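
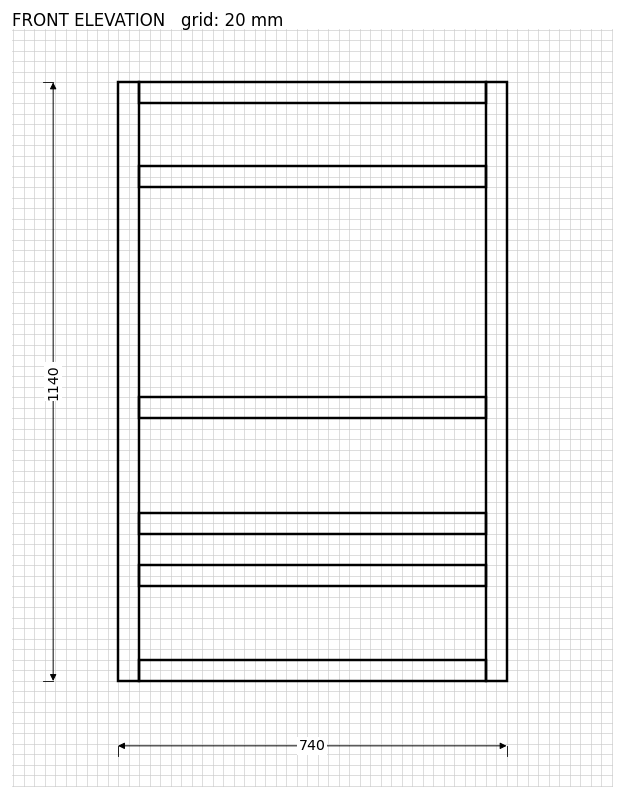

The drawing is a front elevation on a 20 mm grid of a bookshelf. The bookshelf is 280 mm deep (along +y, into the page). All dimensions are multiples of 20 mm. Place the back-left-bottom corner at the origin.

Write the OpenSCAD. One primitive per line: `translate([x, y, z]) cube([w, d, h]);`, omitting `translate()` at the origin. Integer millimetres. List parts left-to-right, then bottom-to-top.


cube([40, 280, 1140]);
translate([40, 0, 0]) cube([660, 280, 40]);
translate([40, 0, 180]) cube([660, 280, 40]);
translate([40, 0, 280]) cube([660, 280, 40]);
translate([40, 0, 500]) cube([660, 280, 40]);
translate([40, 0, 940]) cube([660, 280, 40]);
translate([40, 0, 1100]) cube([660, 280, 40]);
translate([700, 0, 0]) cube([40, 280, 1140]);


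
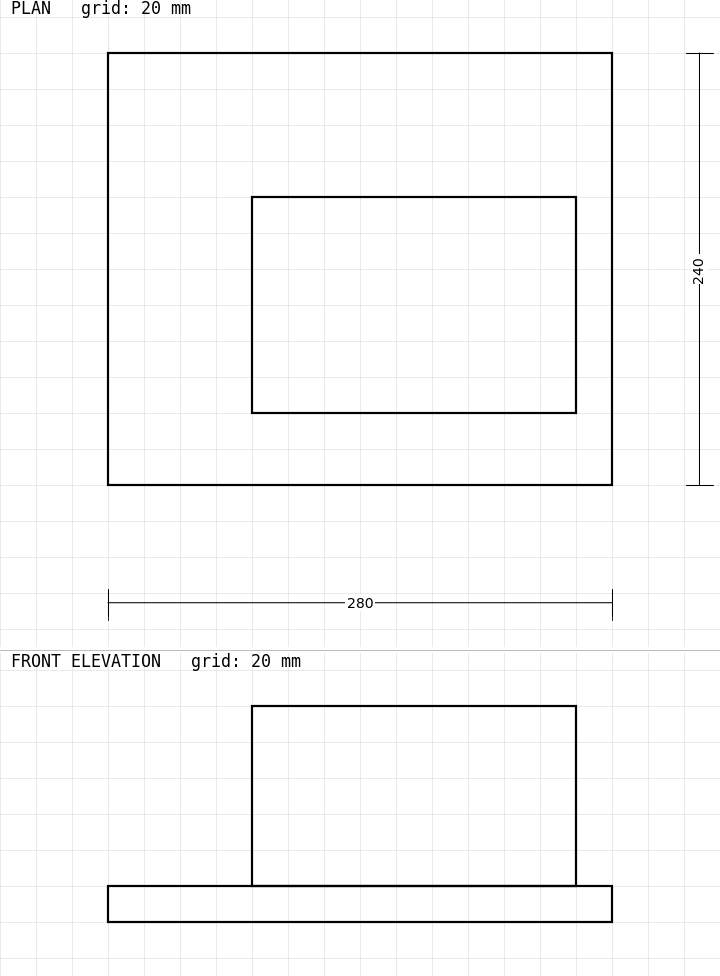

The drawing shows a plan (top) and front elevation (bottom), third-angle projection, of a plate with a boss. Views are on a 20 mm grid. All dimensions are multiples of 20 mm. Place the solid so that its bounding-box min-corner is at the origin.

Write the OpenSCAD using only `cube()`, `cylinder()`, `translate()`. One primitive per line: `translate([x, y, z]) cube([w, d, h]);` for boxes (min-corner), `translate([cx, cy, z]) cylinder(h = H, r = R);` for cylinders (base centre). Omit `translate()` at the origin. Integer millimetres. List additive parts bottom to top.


cube([280, 240, 20]);
translate([80, 40, 20]) cube([180, 120, 100]);


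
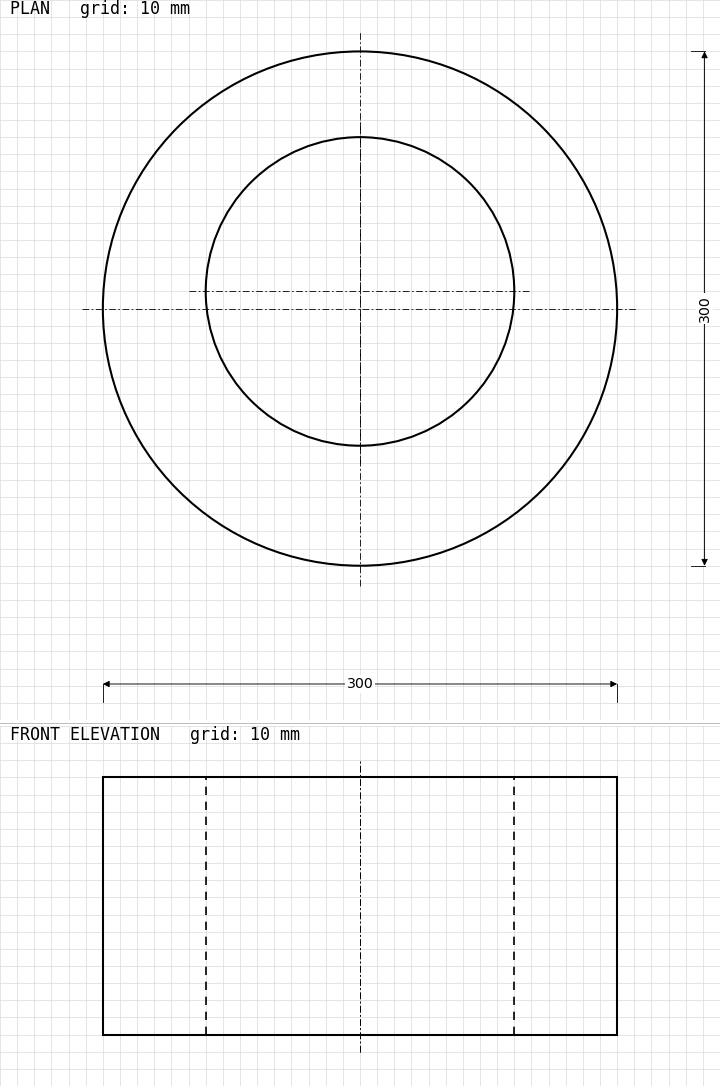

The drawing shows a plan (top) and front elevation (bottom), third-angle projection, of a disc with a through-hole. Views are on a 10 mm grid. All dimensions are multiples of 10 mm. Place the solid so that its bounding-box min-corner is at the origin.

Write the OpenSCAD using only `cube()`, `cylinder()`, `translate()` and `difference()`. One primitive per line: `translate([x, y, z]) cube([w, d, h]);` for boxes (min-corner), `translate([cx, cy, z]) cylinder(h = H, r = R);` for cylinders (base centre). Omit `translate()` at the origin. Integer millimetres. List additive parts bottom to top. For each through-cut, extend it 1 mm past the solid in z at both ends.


difference() {
  translate([150, 150, 0]) cylinder(h = 150, r = 150);
  translate([150, 160, -1]) cylinder(h = 152, r = 90);
}


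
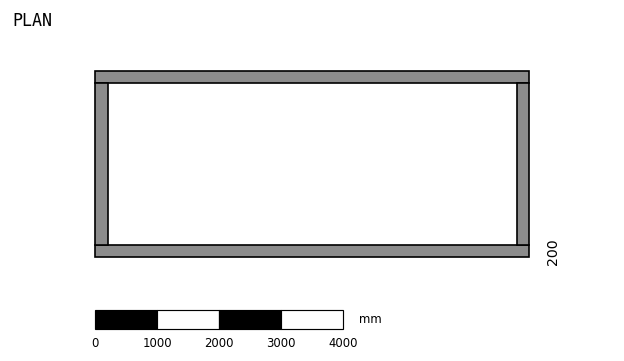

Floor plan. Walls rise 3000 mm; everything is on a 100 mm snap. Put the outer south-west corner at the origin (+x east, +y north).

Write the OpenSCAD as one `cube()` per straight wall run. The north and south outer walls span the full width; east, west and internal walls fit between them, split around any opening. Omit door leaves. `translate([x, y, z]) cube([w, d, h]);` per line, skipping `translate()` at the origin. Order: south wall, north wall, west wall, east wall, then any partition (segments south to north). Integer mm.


cube([7000, 200, 3000]);
translate([0, 2800, 0]) cube([7000, 200, 3000]);
translate([0, 200, 0]) cube([200, 2600, 3000]);
translate([6800, 200, 0]) cube([200, 2600, 3000]);


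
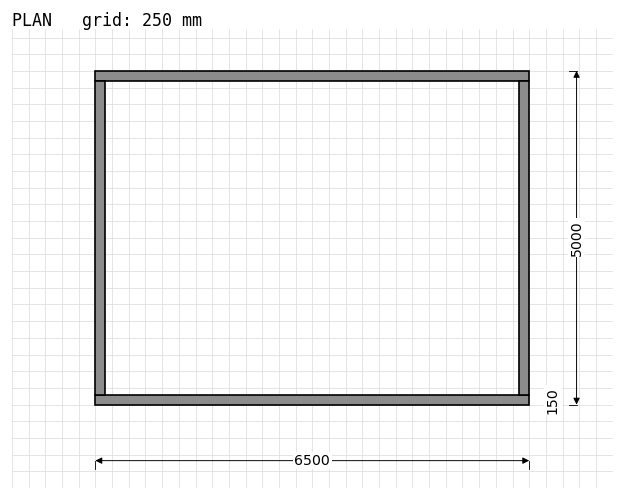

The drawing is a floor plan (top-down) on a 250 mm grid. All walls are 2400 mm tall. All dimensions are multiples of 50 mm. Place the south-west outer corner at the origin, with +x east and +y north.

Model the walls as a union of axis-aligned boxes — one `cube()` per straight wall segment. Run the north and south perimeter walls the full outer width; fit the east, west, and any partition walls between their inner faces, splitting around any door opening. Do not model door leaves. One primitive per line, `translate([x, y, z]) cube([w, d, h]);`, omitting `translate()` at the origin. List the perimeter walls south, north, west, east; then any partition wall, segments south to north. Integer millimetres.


cube([6500, 150, 2400]);
translate([0, 4850, 0]) cube([6500, 150, 2400]);
translate([0, 150, 0]) cube([150, 4700, 2400]);
translate([6350, 150, 0]) cube([150, 4700, 2400]);


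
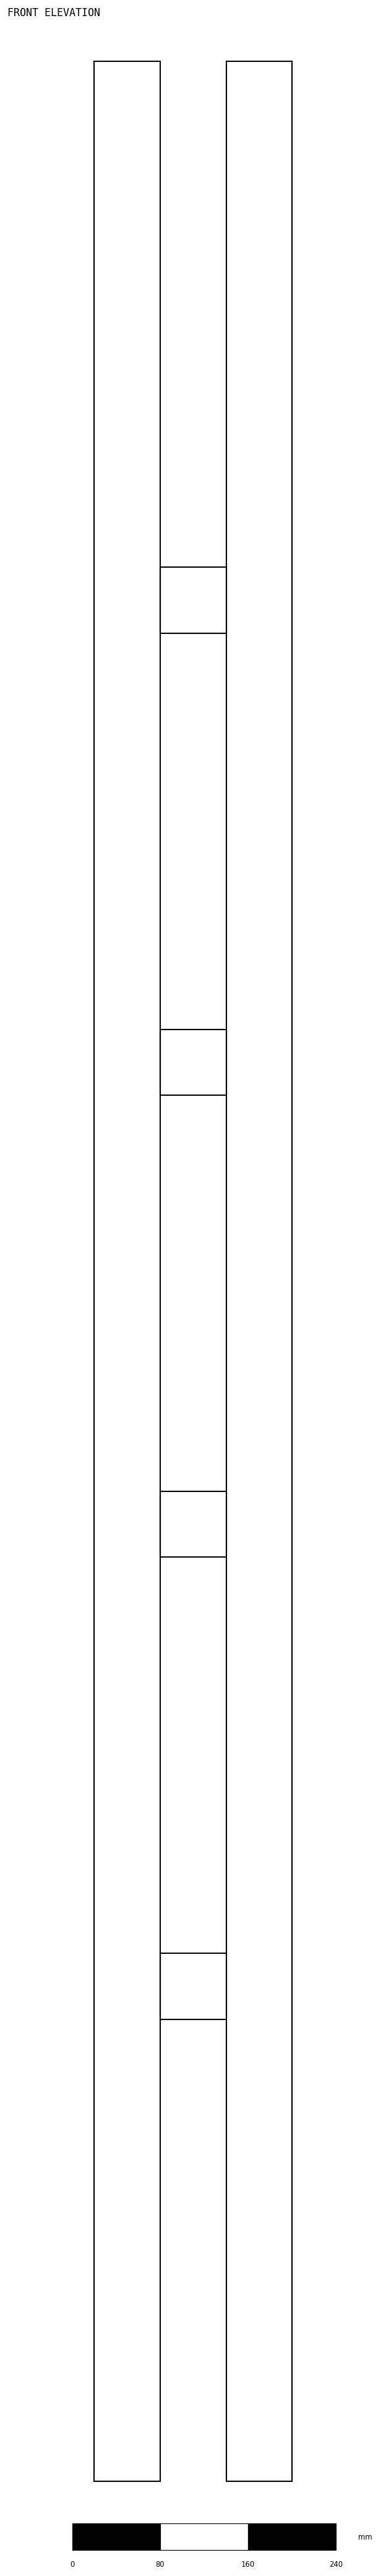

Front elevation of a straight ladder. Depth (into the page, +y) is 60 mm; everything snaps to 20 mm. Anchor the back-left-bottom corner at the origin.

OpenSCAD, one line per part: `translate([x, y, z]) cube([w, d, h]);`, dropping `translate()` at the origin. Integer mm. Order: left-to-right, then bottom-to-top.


cube([60, 60, 2200]);
translate([60, 0, 420]) cube([60, 60, 60]);
translate([60, 0, 840]) cube([60, 60, 60]);
translate([60, 0, 1260]) cube([60, 60, 60]);
translate([60, 0, 1680]) cube([60, 60, 60]);
translate([120, 0, 0]) cube([60, 60, 2200]);


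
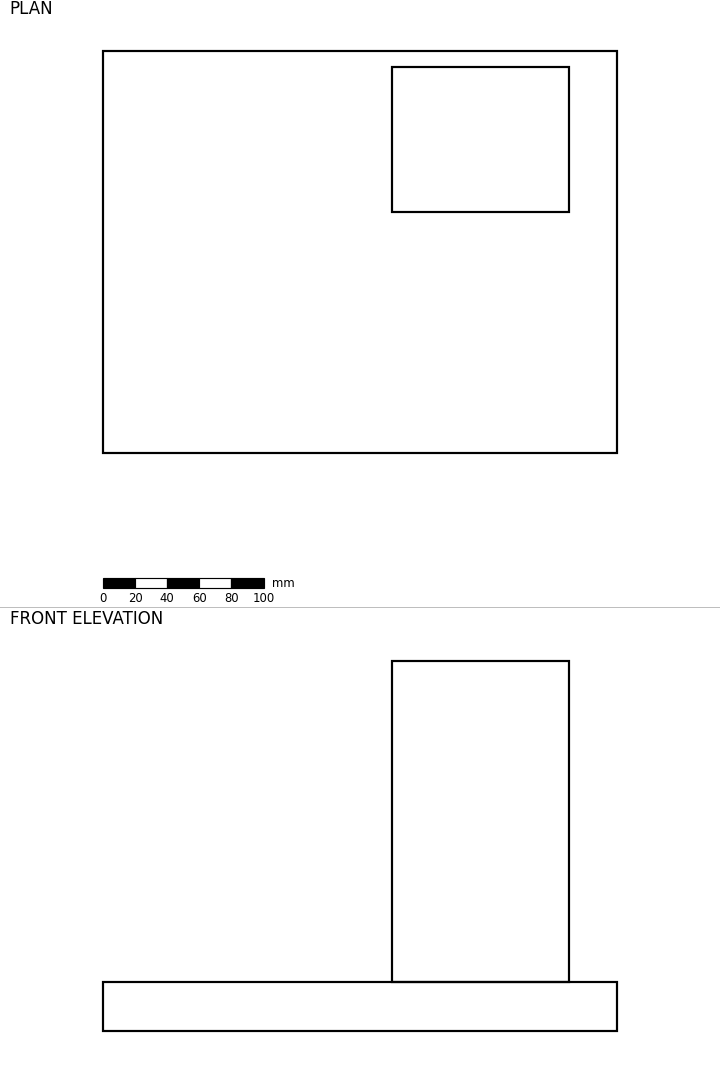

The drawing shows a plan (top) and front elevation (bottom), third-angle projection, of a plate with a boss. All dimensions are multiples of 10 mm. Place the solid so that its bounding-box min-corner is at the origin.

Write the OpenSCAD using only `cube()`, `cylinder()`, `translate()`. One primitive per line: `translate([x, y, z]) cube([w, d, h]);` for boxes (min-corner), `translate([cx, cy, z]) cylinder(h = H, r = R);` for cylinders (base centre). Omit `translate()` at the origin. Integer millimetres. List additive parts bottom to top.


cube([320, 250, 30]);
translate([180, 150, 30]) cube([110, 90, 200]);


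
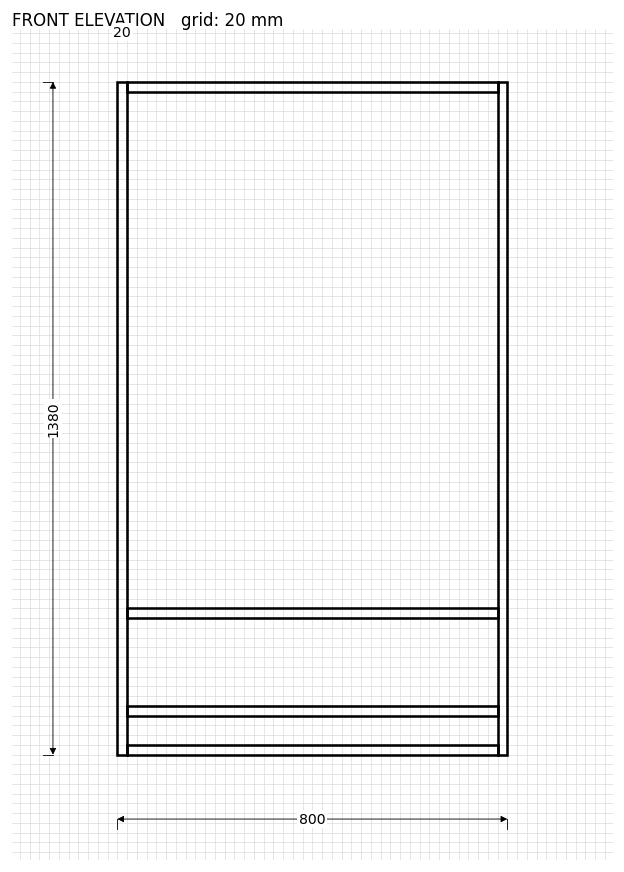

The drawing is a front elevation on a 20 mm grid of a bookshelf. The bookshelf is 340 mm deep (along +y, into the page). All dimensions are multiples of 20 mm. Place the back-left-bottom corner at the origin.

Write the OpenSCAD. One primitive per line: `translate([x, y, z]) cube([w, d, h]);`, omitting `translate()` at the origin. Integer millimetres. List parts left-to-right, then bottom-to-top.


cube([20, 340, 1380]);
translate([20, 0, 0]) cube([760, 340, 20]);
translate([20, 0, 80]) cube([760, 340, 20]);
translate([20, 0, 280]) cube([760, 340, 20]);
translate([20, 0, 1360]) cube([760, 340, 20]);
translate([780, 0, 0]) cube([20, 340, 1380]);


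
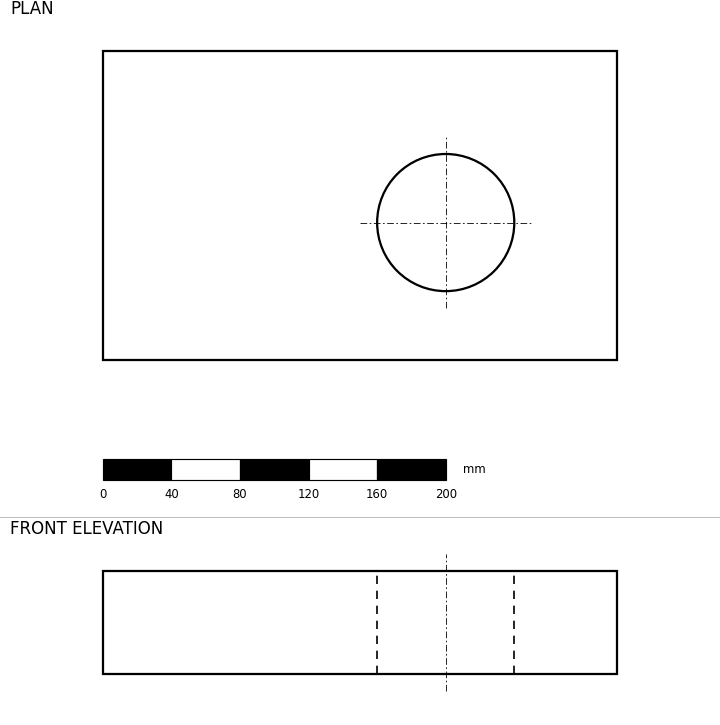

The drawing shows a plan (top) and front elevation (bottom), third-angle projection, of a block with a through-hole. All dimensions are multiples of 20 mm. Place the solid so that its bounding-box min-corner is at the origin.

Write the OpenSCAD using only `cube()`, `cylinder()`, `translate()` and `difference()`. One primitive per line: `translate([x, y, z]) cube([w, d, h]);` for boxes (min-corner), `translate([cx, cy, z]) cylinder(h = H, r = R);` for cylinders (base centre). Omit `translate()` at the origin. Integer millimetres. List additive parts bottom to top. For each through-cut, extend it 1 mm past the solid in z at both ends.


difference() {
  cube([300, 180, 60]);
  translate([200, 80, -1]) cylinder(h = 62, r = 40);
}


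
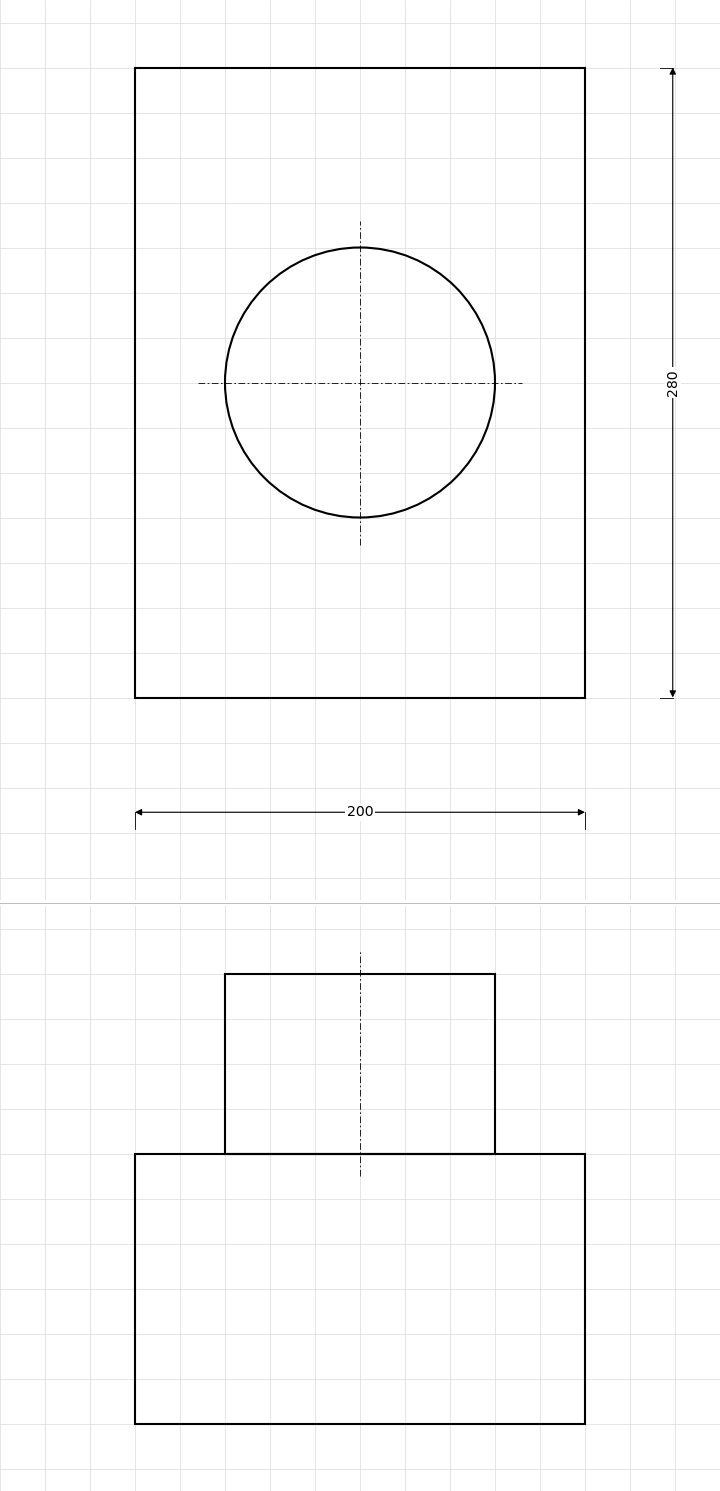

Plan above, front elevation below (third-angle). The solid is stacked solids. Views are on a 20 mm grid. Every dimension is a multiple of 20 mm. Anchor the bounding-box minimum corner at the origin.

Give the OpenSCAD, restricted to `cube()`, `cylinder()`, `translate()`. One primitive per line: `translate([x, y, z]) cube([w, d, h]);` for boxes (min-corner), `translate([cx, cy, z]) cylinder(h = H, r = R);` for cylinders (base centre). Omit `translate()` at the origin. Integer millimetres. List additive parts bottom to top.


cube([200, 280, 120]);
translate([100, 140, 120]) cylinder(h = 80, r = 60);


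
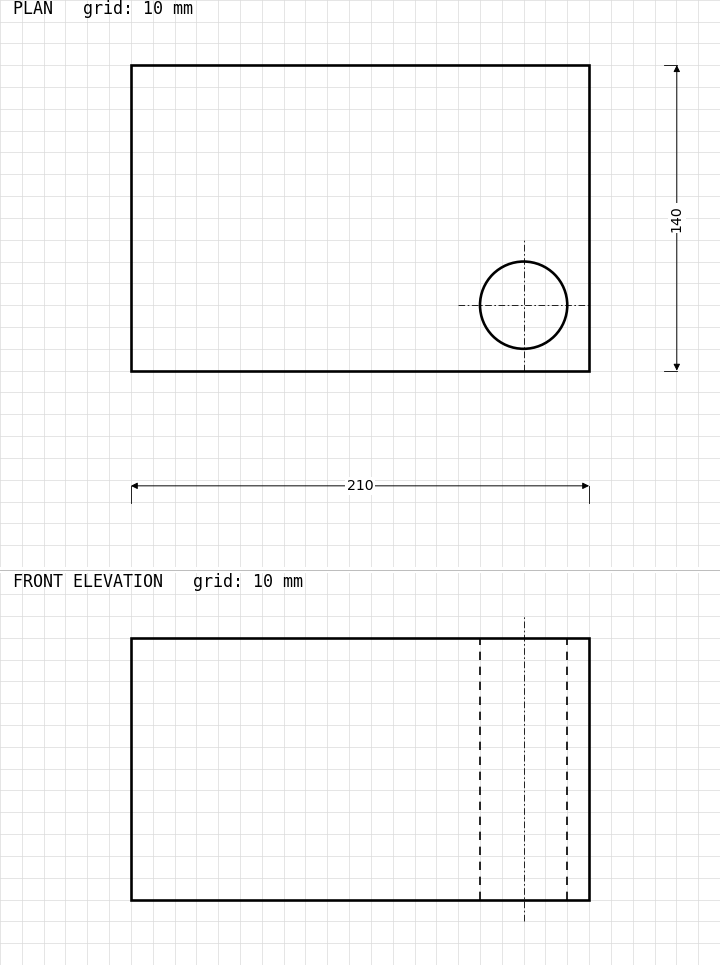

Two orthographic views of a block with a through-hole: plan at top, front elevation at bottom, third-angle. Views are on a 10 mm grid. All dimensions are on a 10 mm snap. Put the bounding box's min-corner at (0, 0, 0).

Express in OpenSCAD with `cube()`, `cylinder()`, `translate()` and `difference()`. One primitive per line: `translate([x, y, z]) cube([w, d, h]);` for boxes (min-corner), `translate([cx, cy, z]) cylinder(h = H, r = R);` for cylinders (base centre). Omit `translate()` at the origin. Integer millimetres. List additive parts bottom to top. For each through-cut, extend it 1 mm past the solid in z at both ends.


difference() {
  cube([210, 140, 120]);
  translate([180, 30, -1]) cylinder(h = 122, r = 20);
}


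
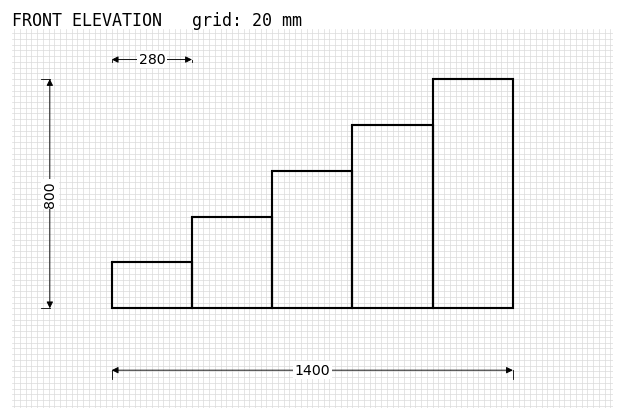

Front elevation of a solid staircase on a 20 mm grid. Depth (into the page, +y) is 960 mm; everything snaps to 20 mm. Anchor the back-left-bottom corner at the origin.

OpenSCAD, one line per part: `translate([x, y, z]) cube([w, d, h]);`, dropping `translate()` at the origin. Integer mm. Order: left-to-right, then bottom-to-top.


cube([280, 960, 160]);
translate([280, 0, 0]) cube([280, 960, 320]);
translate([560, 0, 0]) cube([280, 960, 480]);
translate([840, 0, 0]) cube([280, 960, 640]);
translate([1120, 0, 0]) cube([280, 960, 800]);


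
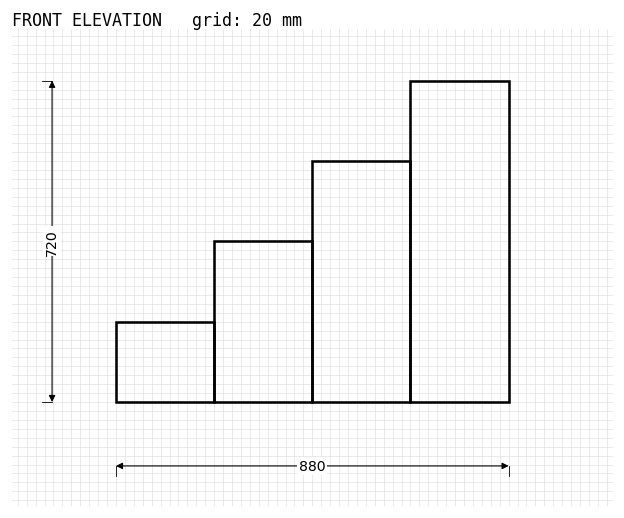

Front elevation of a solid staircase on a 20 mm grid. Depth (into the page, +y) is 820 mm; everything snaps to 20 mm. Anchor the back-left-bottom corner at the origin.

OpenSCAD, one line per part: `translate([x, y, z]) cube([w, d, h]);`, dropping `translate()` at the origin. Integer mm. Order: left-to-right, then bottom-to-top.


cube([220, 820, 180]);
translate([220, 0, 0]) cube([220, 820, 360]);
translate([440, 0, 0]) cube([220, 820, 540]);
translate([660, 0, 0]) cube([220, 820, 720]);


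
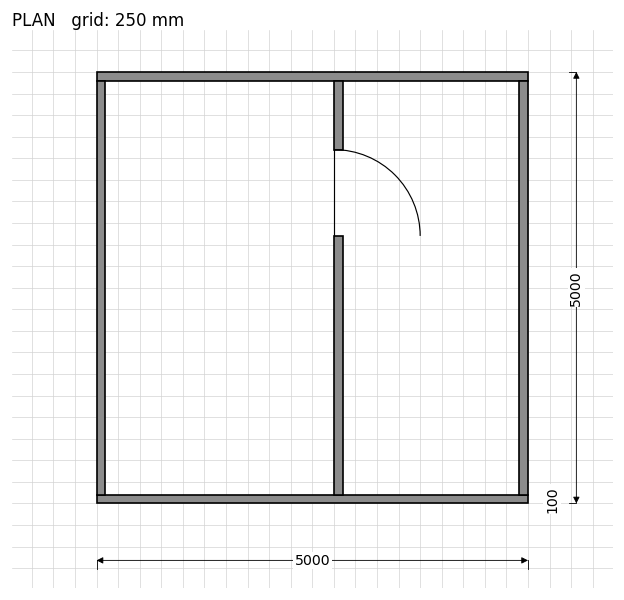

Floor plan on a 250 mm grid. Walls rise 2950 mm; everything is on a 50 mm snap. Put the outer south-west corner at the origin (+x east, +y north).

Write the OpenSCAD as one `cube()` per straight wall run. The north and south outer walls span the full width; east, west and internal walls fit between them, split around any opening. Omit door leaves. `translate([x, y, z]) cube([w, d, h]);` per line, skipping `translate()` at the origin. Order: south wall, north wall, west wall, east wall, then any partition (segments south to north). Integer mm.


cube([5000, 100, 2950]);
translate([0, 4900, 0]) cube([5000, 100, 2950]);
translate([0, 100, 0]) cube([100, 4800, 2950]);
translate([4900, 100, 0]) cube([100, 4800, 2950]);
translate([2750, 100, 0]) cube([100, 3000, 2950]);
translate([2750, 4100, 0]) cube([100, 800, 2950]);


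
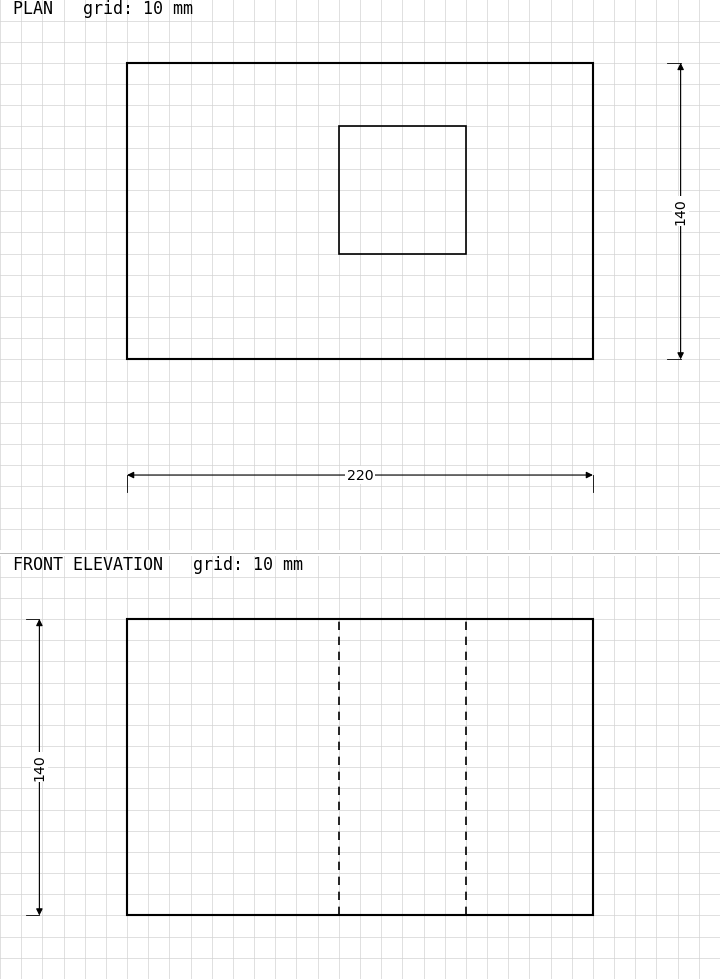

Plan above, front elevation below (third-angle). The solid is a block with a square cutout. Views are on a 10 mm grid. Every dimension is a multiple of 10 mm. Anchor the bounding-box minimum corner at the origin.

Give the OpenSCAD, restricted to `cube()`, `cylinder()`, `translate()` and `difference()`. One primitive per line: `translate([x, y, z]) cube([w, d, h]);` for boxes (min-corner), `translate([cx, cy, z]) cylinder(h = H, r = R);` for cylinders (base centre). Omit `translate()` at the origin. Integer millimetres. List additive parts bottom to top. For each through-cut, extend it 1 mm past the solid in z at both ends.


difference() {
  cube([220, 140, 140]);
  translate([100, 50, -1]) cube([60, 60, 142]);
}


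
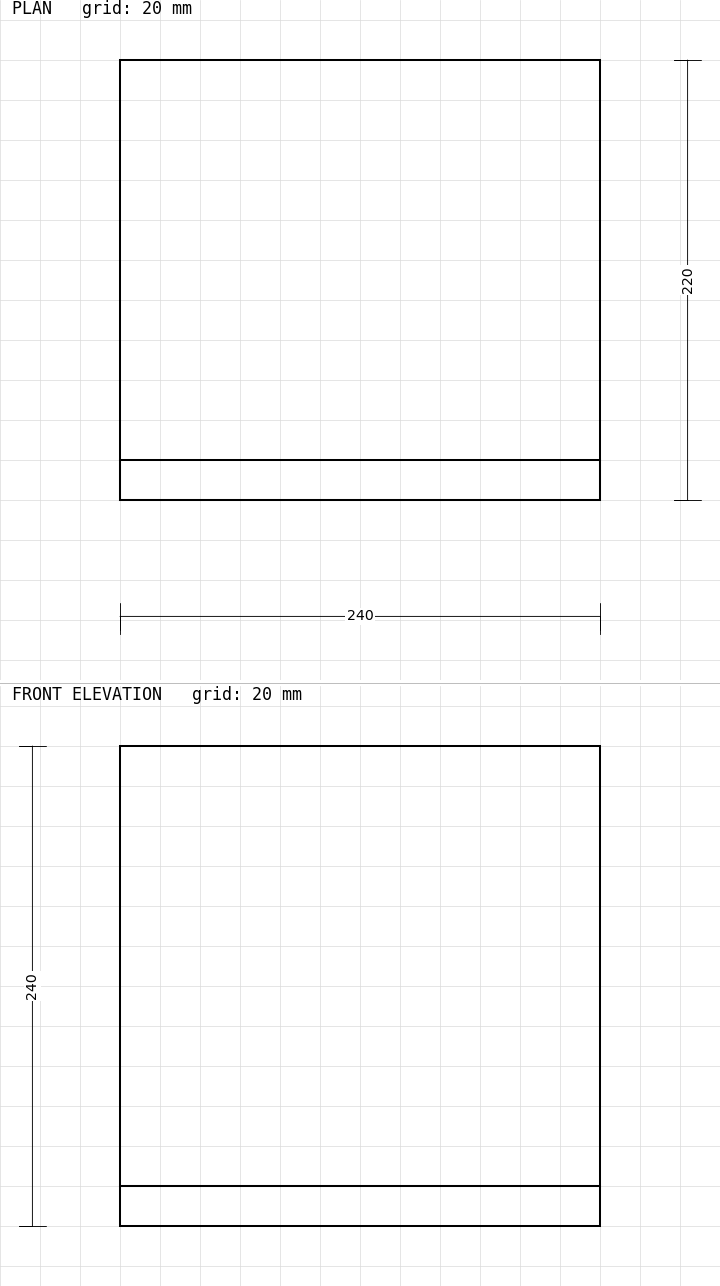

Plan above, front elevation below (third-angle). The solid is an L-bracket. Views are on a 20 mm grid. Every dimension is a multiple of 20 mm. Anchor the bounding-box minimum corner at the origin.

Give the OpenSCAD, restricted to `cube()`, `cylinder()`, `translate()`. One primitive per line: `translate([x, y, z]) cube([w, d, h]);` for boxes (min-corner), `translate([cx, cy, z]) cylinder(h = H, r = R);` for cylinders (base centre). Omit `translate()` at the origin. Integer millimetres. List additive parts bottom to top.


cube([240, 220, 20]);
translate([0, 0, 20]) cube([240, 20, 220]);


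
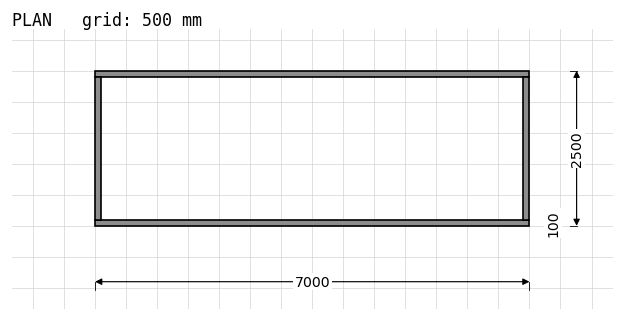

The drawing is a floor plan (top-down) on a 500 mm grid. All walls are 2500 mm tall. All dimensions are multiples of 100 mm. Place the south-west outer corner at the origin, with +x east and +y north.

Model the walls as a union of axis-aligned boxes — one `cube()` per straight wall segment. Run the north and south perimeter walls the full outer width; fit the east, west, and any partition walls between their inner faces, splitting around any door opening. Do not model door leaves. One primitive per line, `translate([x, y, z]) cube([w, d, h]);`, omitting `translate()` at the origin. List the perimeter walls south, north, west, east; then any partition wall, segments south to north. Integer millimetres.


cube([7000, 100, 2500]);
translate([0, 2400, 0]) cube([7000, 100, 2500]);
translate([0, 100, 0]) cube([100, 2300, 2500]);
translate([6900, 100, 0]) cube([100, 2300, 2500]);


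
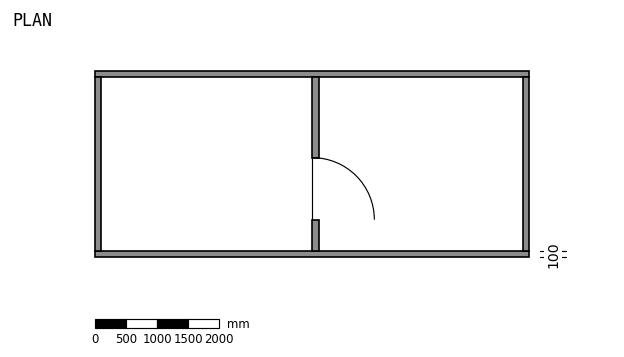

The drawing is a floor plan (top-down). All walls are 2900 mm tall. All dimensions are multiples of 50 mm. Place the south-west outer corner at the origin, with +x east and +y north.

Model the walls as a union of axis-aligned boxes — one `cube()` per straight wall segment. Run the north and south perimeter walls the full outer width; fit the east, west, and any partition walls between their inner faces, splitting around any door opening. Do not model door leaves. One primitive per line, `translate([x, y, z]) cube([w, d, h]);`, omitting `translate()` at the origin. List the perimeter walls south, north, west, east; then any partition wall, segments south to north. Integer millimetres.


cube([7000, 100, 2900]);
translate([0, 2900, 0]) cube([7000, 100, 2900]);
translate([0, 100, 0]) cube([100, 2800, 2900]);
translate([6900, 100, 0]) cube([100, 2800, 2900]);
translate([3500, 100, 0]) cube([100, 500, 2900]);
translate([3500, 1600, 0]) cube([100, 1300, 2900]);


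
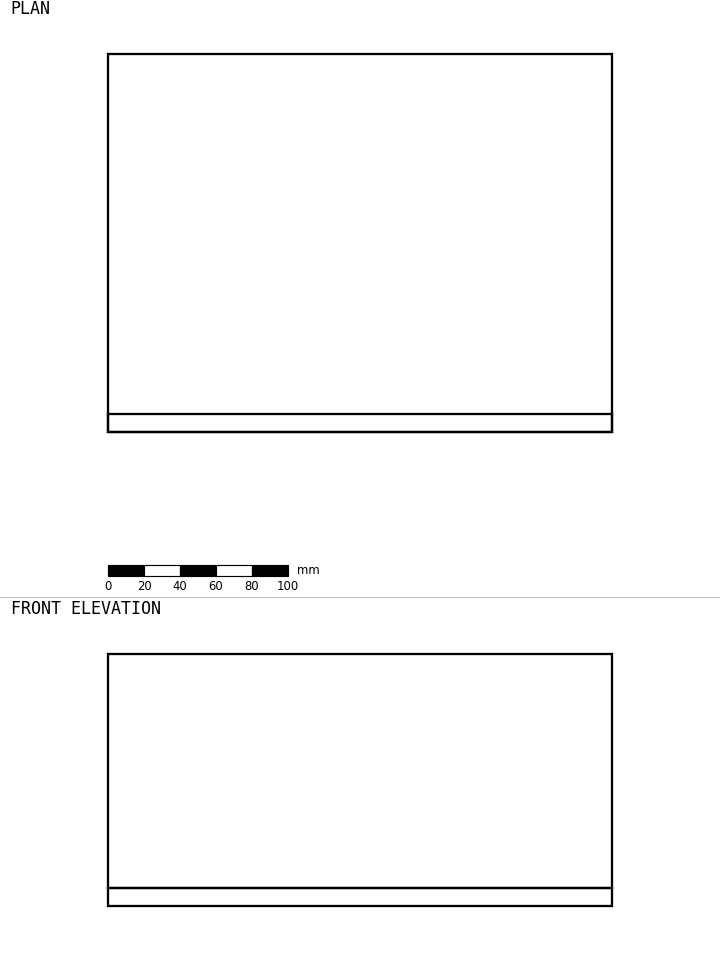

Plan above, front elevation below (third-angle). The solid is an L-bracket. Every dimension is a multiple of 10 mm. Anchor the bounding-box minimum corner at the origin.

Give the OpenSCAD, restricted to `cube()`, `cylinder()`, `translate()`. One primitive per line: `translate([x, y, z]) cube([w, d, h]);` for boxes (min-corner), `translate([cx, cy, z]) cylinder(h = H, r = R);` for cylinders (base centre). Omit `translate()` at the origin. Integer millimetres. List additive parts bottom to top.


cube([280, 210, 10]);
translate([0, 0, 10]) cube([280, 10, 130]);


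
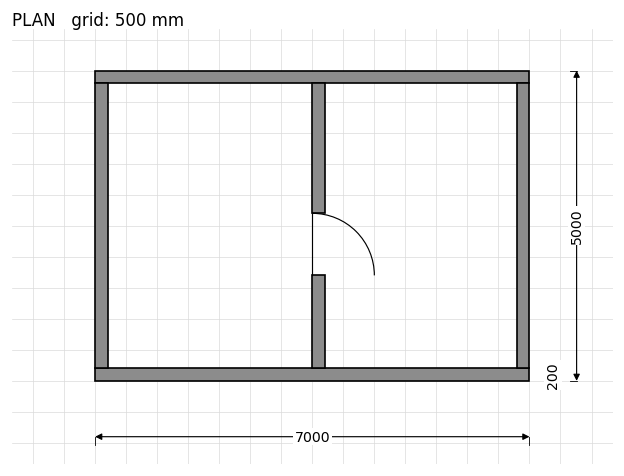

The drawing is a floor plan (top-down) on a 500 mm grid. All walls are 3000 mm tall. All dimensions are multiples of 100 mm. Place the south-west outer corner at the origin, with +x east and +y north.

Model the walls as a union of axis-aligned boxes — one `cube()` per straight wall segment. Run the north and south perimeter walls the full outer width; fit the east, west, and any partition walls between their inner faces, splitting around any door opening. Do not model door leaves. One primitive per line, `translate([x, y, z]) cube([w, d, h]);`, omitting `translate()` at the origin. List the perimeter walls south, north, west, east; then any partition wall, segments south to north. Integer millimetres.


cube([7000, 200, 3000]);
translate([0, 4800, 0]) cube([7000, 200, 3000]);
translate([0, 200, 0]) cube([200, 4600, 3000]);
translate([6800, 200, 0]) cube([200, 4600, 3000]);
translate([3500, 200, 0]) cube([200, 1500, 3000]);
translate([3500, 2700, 0]) cube([200, 2100, 3000]);


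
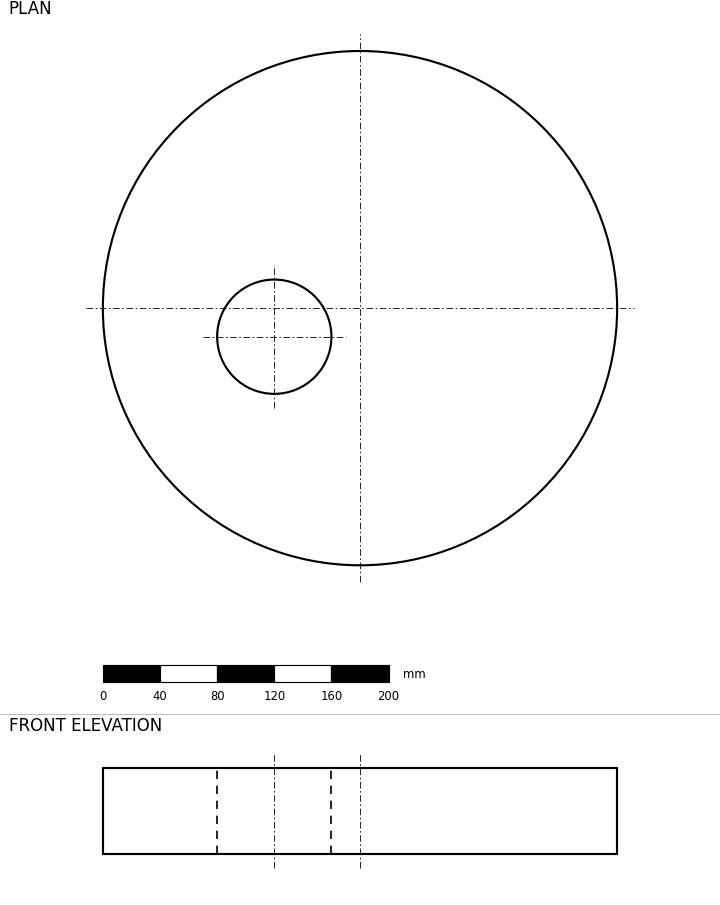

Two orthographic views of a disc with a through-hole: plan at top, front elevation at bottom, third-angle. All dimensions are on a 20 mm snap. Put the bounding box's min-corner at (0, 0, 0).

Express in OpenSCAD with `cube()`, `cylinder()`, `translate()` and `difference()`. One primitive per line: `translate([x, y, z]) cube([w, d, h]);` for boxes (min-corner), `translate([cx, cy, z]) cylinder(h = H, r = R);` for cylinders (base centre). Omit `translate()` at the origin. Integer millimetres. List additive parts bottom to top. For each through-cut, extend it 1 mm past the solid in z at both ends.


difference() {
  translate([180, 180, 0]) cylinder(h = 60, r = 180);
  translate([120, 160, -1]) cylinder(h = 62, r = 40);
}


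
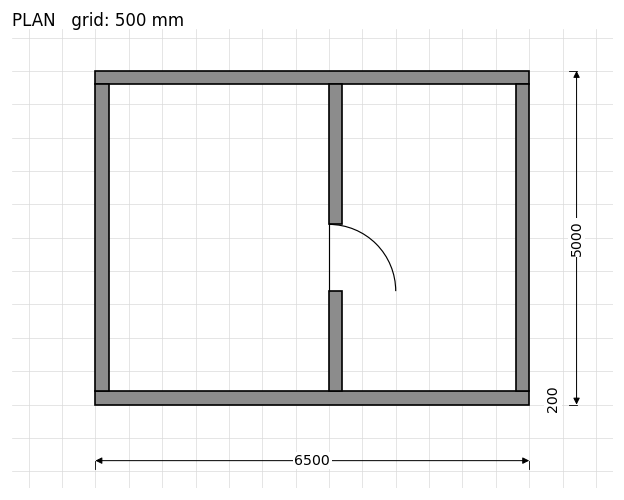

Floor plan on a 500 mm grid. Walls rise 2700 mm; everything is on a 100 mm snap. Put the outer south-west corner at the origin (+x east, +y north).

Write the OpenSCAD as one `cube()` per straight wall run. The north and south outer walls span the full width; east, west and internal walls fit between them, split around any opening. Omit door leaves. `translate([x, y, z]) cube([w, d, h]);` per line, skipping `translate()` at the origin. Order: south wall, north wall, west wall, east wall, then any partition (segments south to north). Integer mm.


cube([6500, 200, 2700]);
translate([0, 4800, 0]) cube([6500, 200, 2700]);
translate([0, 200, 0]) cube([200, 4600, 2700]);
translate([6300, 200, 0]) cube([200, 4600, 2700]);
translate([3500, 200, 0]) cube([200, 1500, 2700]);
translate([3500, 2700, 0]) cube([200, 2100, 2700]);


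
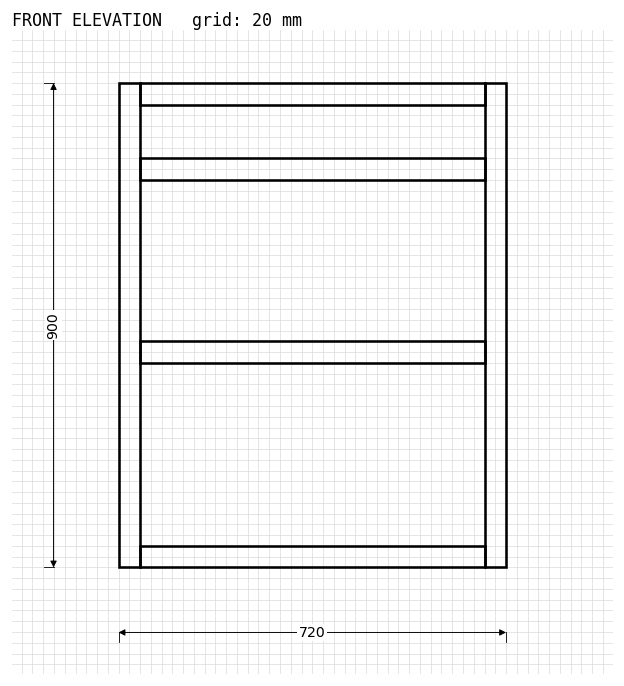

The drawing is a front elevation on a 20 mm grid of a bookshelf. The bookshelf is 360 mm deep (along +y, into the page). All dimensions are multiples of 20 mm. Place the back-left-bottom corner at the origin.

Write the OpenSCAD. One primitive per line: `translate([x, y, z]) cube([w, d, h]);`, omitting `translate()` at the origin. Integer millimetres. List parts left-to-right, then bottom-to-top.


cube([40, 360, 900]);
translate([40, 0, 0]) cube([640, 360, 40]);
translate([40, 0, 380]) cube([640, 360, 40]);
translate([40, 0, 720]) cube([640, 360, 40]);
translate([40, 0, 860]) cube([640, 360, 40]);
translate([680, 0, 0]) cube([40, 360, 900]);


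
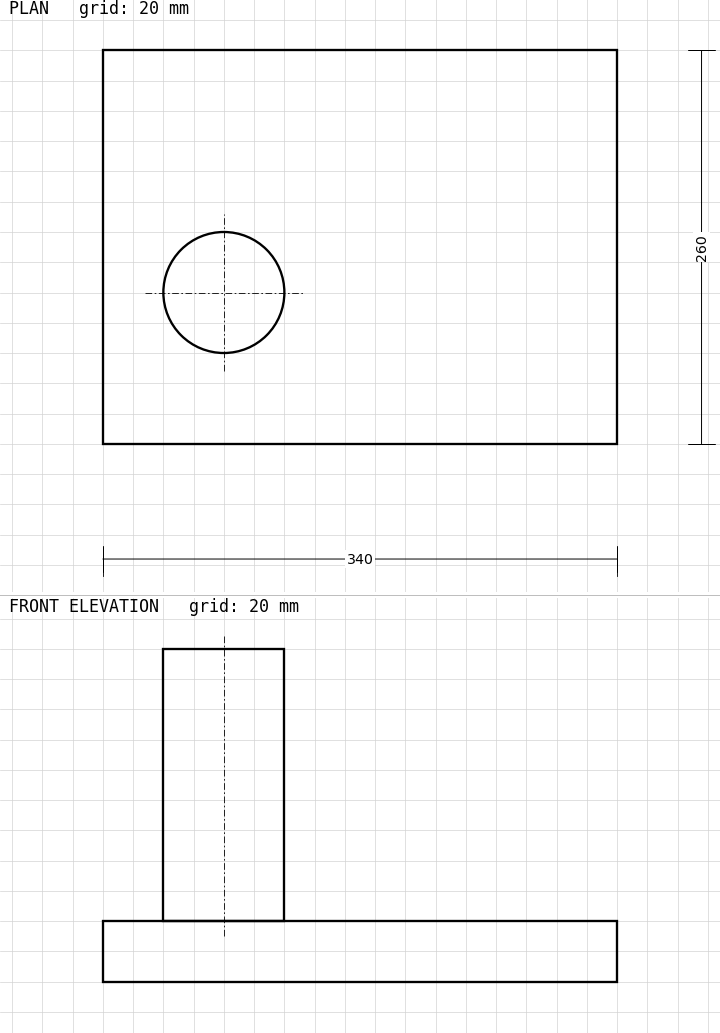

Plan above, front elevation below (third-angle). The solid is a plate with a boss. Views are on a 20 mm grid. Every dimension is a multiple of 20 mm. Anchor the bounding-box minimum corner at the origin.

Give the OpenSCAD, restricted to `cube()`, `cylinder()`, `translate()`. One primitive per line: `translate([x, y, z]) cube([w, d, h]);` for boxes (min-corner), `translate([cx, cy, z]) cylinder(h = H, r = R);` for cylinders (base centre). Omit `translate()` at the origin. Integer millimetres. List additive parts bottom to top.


cube([340, 260, 40]);
translate([80, 100, 40]) cylinder(h = 180, r = 40);


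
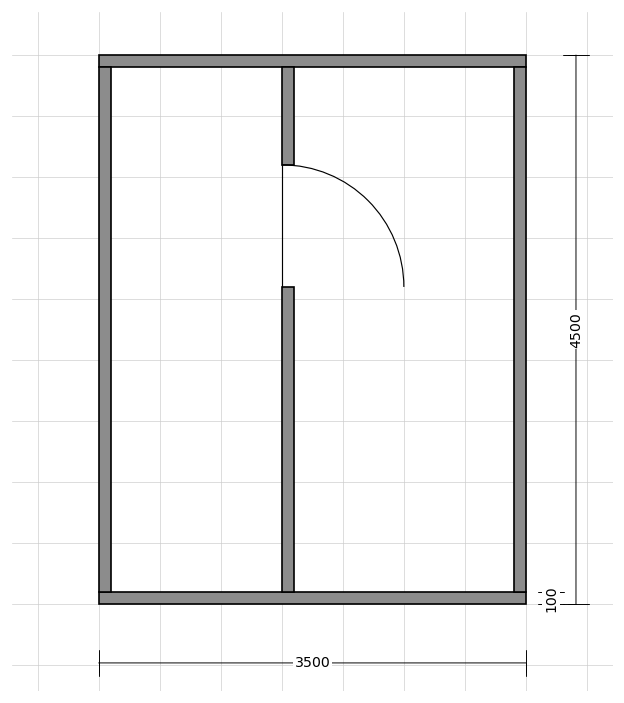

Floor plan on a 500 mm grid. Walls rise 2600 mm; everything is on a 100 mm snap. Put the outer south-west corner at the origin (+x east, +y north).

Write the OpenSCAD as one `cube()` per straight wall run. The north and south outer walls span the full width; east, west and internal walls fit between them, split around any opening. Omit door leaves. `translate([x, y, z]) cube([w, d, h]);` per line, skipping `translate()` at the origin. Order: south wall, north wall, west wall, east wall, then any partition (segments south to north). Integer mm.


cube([3500, 100, 2600]);
translate([0, 4400, 0]) cube([3500, 100, 2600]);
translate([0, 100, 0]) cube([100, 4300, 2600]);
translate([3400, 100, 0]) cube([100, 4300, 2600]);
translate([1500, 100, 0]) cube([100, 2500, 2600]);
translate([1500, 3600, 0]) cube([100, 800, 2600]);


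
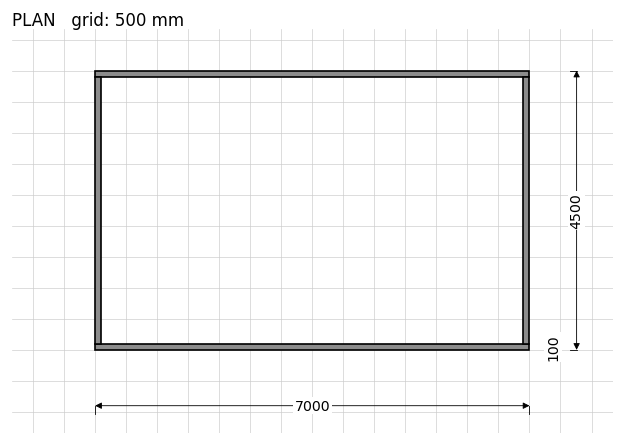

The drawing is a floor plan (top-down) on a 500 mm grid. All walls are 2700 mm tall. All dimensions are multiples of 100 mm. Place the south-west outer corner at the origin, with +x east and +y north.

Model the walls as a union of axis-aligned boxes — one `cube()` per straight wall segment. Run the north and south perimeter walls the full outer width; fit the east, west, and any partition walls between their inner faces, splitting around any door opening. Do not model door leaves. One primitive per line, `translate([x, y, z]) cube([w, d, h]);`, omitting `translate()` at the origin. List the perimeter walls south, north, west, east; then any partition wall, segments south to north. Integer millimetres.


cube([7000, 100, 2700]);
translate([0, 4400, 0]) cube([7000, 100, 2700]);
translate([0, 100, 0]) cube([100, 4300, 2700]);
translate([6900, 100, 0]) cube([100, 4300, 2700]);


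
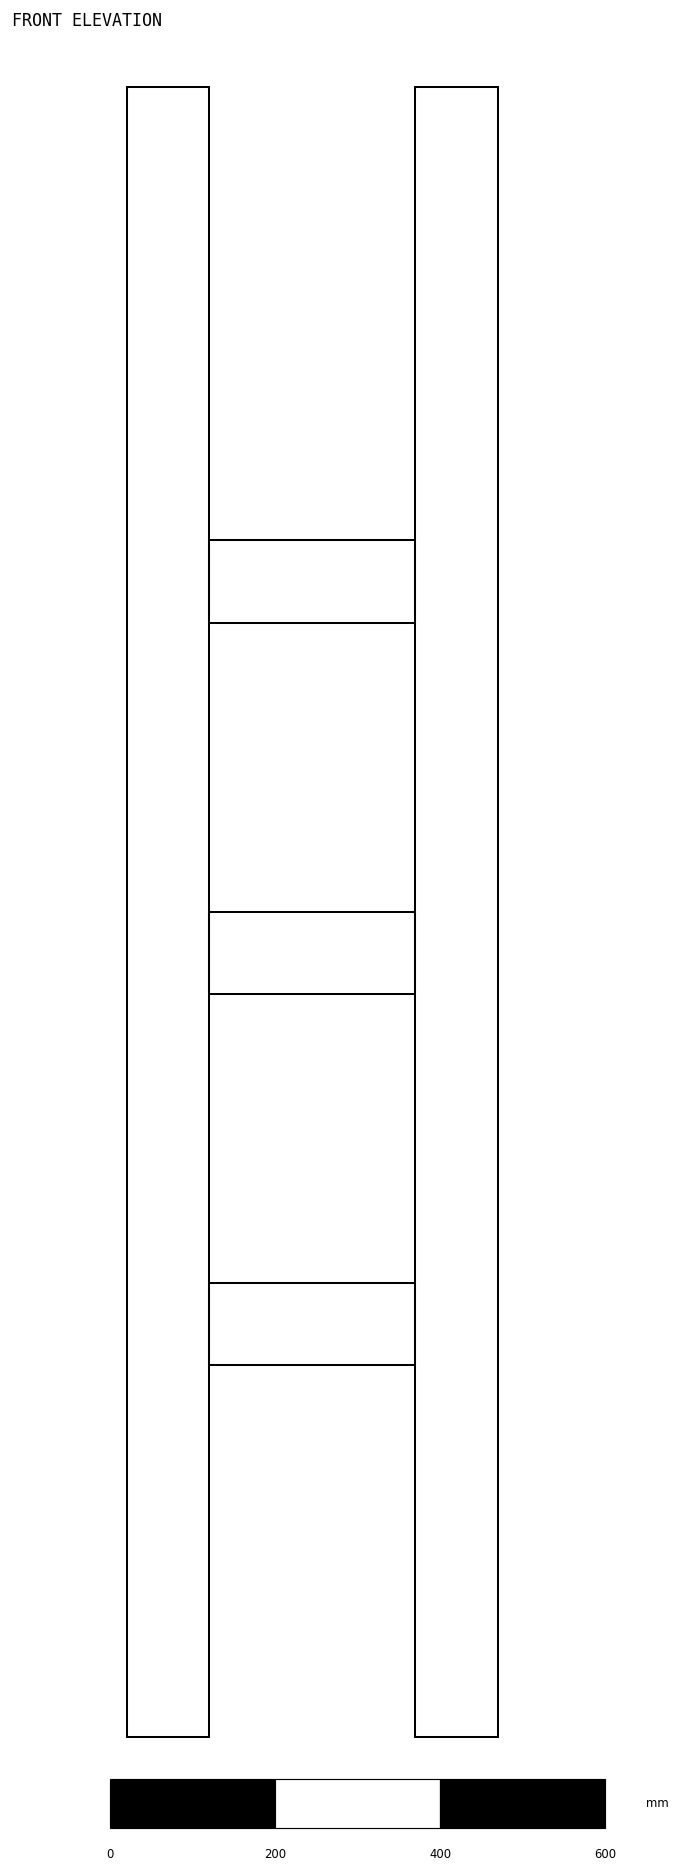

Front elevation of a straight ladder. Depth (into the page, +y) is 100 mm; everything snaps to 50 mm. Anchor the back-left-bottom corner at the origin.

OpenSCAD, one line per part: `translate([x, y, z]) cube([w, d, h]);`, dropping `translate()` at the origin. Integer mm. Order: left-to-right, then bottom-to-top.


cube([100, 100, 2000]);
translate([100, 0, 450]) cube([250, 100, 100]);
translate([100, 0, 900]) cube([250, 100, 100]);
translate([100, 0, 1350]) cube([250, 100, 100]);
translate([350, 0, 0]) cube([100, 100, 2000]);


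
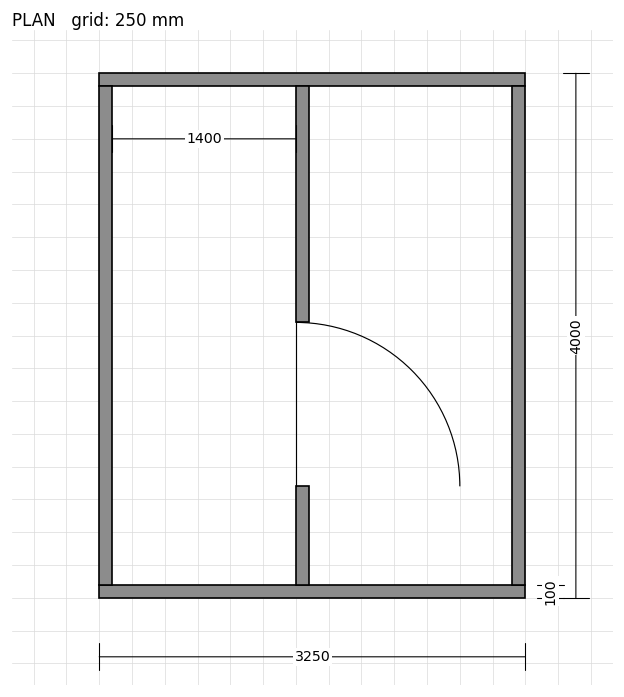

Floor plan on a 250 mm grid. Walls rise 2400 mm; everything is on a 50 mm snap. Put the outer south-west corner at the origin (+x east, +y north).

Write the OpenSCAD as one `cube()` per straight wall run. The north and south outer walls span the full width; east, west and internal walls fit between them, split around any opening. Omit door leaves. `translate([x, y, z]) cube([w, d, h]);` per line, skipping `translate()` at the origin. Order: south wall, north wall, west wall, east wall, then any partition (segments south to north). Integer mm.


cube([3250, 100, 2400]);
translate([0, 3900, 0]) cube([3250, 100, 2400]);
translate([0, 100, 0]) cube([100, 3800, 2400]);
translate([3150, 100, 0]) cube([100, 3800, 2400]);
translate([1500, 100, 0]) cube([100, 750, 2400]);
translate([1500, 2100, 0]) cube([100, 1800, 2400]);


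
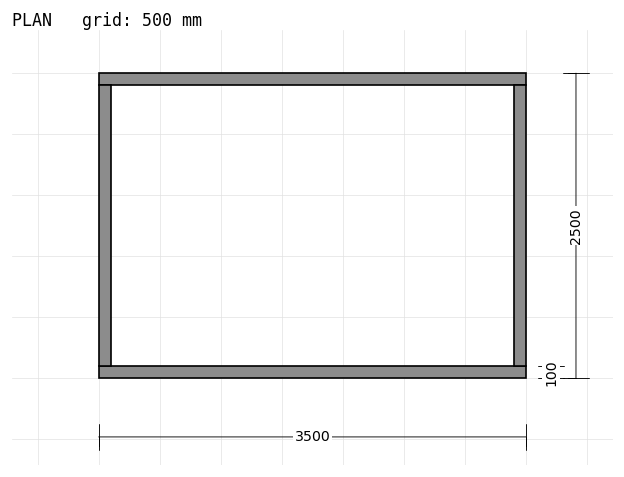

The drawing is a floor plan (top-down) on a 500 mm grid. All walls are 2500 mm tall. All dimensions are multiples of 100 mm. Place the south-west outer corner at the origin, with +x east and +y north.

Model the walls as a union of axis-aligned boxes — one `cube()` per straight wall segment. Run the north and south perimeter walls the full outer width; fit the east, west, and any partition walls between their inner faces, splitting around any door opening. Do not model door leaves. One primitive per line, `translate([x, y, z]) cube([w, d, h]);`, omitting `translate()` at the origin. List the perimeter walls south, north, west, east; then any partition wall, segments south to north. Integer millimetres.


cube([3500, 100, 2500]);
translate([0, 2400, 0]) cube([3500, 100, 2500]);
translate([0, 100, 0]) cube([100, 2300, 2500]);
translate([3400, 100, 0]) cube([100, 2300, 2500]);


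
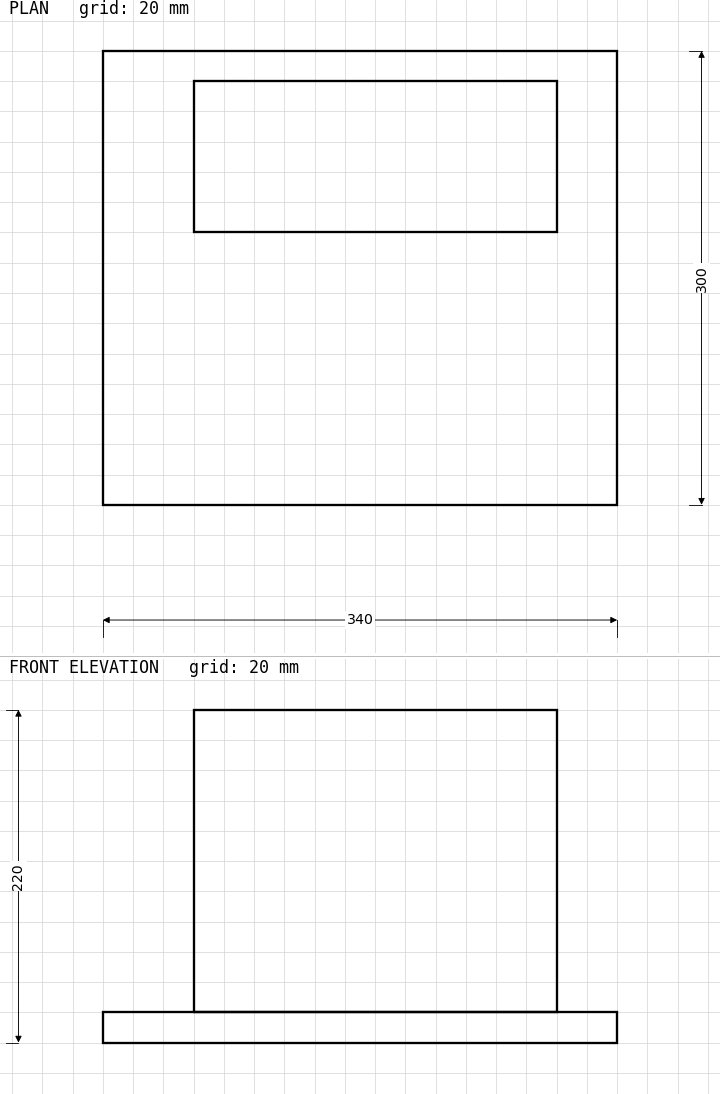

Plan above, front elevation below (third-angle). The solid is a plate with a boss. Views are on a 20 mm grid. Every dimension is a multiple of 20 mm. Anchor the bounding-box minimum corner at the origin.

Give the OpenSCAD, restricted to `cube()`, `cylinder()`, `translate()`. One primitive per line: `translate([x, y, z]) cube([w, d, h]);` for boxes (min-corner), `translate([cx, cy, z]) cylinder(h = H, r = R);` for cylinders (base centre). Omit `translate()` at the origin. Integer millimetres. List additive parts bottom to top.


cube([340, 300, 20]);
translate([60, 180, 20]) cube([240, 100, 200]);


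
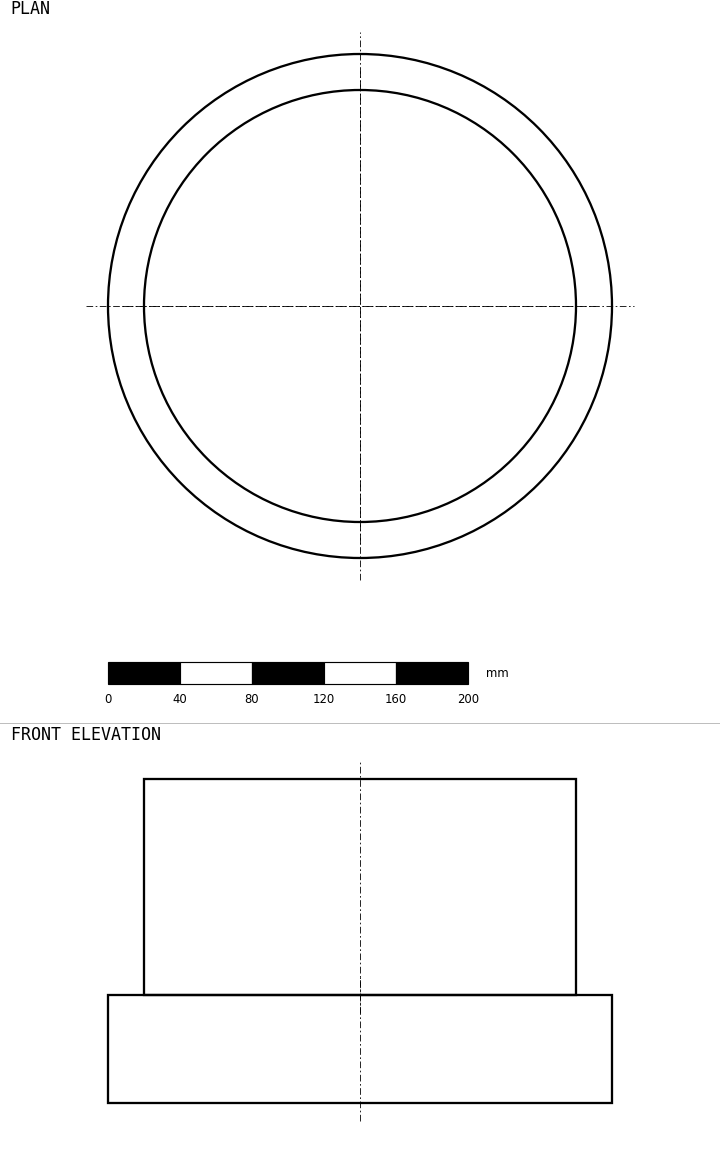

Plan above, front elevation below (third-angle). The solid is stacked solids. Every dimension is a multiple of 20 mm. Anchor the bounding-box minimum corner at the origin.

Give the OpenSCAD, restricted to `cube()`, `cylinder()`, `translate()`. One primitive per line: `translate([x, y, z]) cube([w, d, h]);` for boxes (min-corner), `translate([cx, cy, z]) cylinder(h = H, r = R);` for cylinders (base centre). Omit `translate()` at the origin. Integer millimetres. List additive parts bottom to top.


translate([140, 140, 0]) cylinder(h = 60, r = 140);
translate([140, 140, 60]) cylinder(h = 120, r = 120);


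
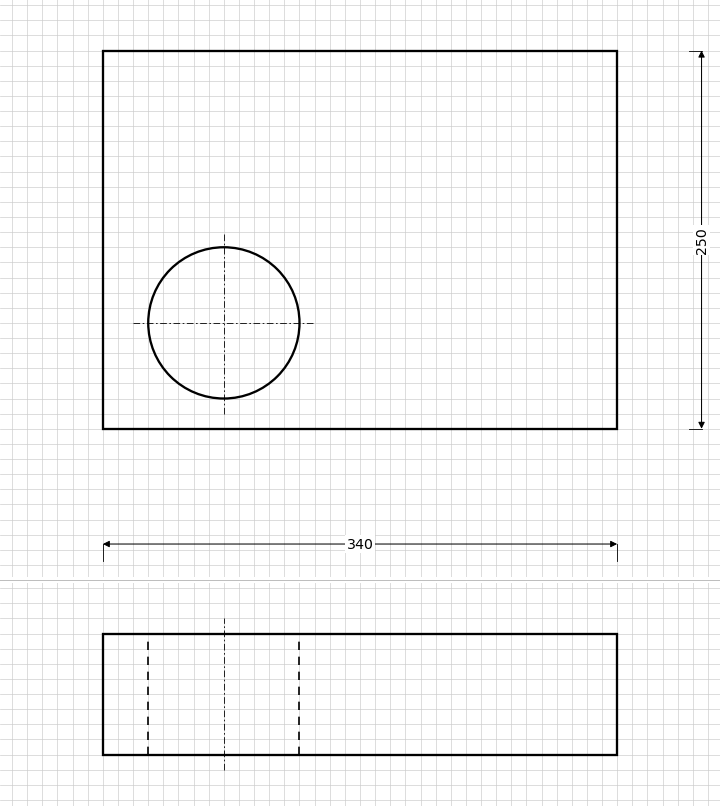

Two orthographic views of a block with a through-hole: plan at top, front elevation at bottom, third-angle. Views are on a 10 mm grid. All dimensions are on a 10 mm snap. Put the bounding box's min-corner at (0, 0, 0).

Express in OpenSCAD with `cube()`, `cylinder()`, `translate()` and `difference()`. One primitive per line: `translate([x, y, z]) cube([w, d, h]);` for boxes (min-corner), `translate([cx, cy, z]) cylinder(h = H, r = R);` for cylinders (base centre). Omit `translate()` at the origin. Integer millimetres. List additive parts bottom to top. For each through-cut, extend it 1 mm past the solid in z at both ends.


difference() {
  cube([340, 250, 80]);
  translate([80, 70, -1]) cylinder(h = 82, r = 50);
}


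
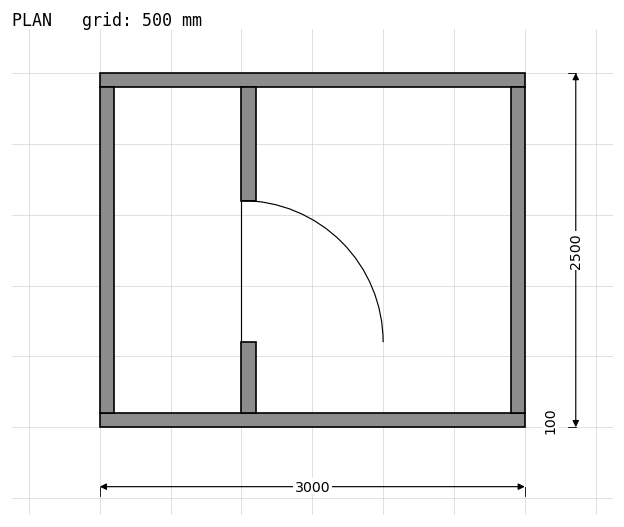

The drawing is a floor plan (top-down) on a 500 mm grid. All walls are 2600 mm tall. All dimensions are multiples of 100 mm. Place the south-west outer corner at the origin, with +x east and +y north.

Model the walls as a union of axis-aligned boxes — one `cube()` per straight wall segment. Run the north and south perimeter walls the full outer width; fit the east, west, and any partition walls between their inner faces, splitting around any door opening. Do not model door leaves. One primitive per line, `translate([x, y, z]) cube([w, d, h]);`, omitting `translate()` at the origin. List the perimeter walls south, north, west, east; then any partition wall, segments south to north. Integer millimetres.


cube([3000, 100, 2600]);
translate([0, 2400, 0]) cube([3000, 100, 2600]);
translate([0, 100, 0]) cube([100, 2300, 2600]);
translate([2900, 100, 0]) cube([100, 2300, 2600]);
translate([1000, 100, 0]) cube([100, 500, 2600]);
translate([1000, 1600, 0]) cube([100, 800, 2600]);


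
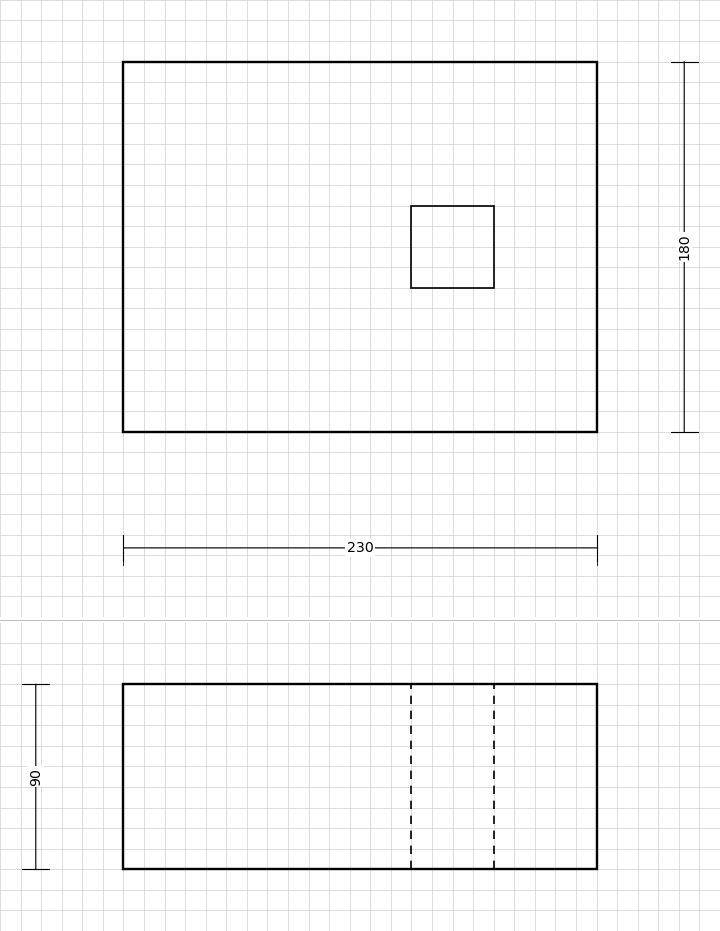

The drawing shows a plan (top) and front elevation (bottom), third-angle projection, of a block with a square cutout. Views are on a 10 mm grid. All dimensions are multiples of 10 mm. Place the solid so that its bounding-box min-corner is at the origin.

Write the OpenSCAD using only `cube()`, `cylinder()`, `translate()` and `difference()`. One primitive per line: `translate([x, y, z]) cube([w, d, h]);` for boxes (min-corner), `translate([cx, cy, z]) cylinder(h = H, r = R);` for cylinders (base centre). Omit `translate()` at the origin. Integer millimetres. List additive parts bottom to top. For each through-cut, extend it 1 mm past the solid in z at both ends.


difference() {
  cube([230, 180, 90]);
  translate([140, 70, -1]) cube([40, 40, 92]);
}


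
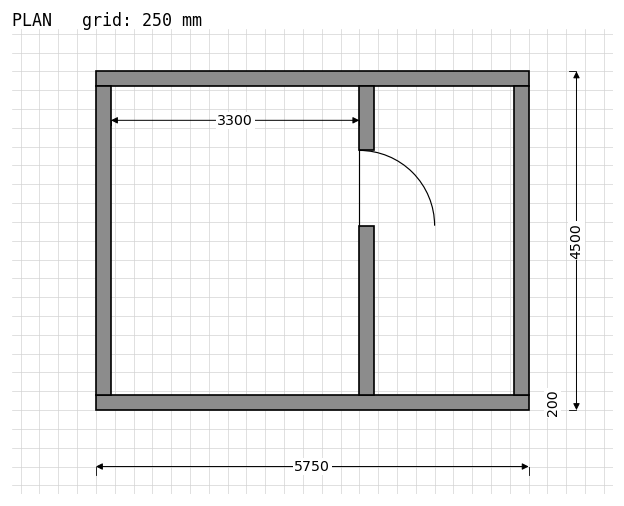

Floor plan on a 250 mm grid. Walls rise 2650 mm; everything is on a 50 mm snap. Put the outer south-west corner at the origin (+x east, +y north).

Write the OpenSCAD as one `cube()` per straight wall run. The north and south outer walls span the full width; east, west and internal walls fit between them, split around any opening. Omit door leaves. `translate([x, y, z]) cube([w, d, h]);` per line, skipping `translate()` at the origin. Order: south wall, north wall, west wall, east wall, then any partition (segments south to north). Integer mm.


cube([5750, 200, 2650]);
translate([0, 4300, 0]) cube([5750, 200, 2650]);
translate([0, 200, 0]) cube([200, 4100, 2650]);
translate([5550, 200, 0]) cube([200, 4100, 2650]);
translate([3500, 200, 0]) cube([200, 2250, 2650]);
translate([3500, 3450, 0]) cube([200, 850, 2650]);


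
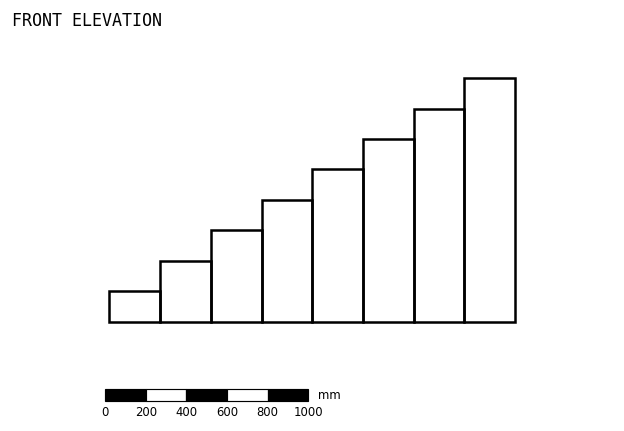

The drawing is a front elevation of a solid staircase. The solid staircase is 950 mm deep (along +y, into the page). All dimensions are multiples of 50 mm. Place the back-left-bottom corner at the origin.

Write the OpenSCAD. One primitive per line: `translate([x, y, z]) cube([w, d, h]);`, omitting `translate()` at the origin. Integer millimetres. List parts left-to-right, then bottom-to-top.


cube([250, 950, 150]);
translate([250, 0, 0]) cube([250, 950, 300]);
translate([500, 0, 0]) cube([250, 950, 450]);
translate([750, 0, 0]) cube([250, 950, 600]);
translate([1000, 0, 0]) cube([250, 950, 750]);
translate([1250, 0, 0]) cube([250, 950, 900]);
translate([1500, 0, 0]) cube([250, 950, 1050]);
translate([1750, 0, 0]) cube([250, 950, 1200]);


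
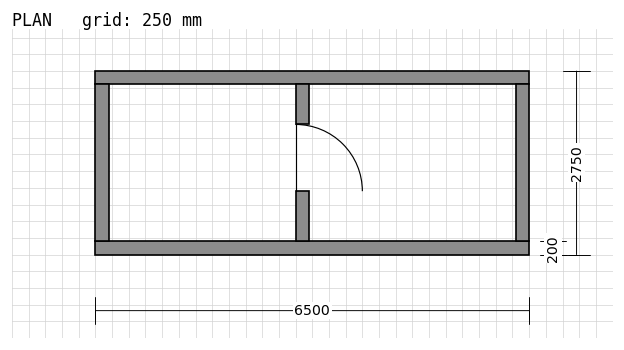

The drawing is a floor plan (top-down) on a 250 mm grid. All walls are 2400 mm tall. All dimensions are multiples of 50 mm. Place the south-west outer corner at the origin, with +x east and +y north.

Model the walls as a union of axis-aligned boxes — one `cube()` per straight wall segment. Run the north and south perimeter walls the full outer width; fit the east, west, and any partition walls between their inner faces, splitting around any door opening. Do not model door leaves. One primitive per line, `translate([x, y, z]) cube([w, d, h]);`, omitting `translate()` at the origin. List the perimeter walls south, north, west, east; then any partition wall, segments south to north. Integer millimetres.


cube([6500, 200, 2400]);
translate([0, 2550, 0]) cube([6500, 200, 2400]);
translate([0, 200, 0]) cube([200, 2350, 2400]);
translate([6300, 200, 0]) cube([200, 2350, 2400]);
translate([3000, 200, 0]) cube([200, 750, 2400]);
translate([3000, 1950, 0]) cube([200, 600, 2400]);


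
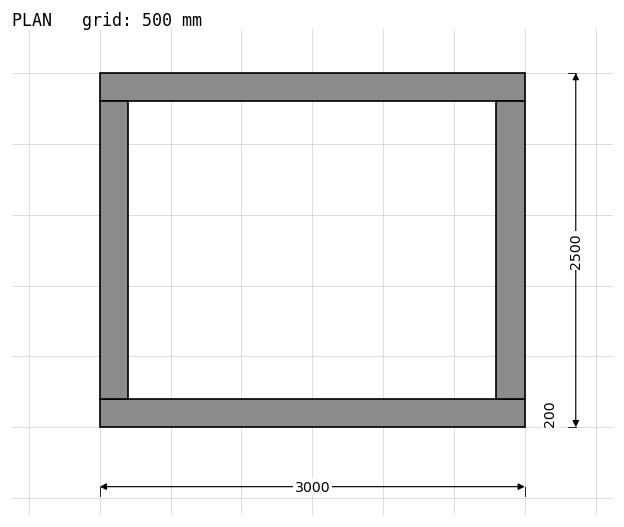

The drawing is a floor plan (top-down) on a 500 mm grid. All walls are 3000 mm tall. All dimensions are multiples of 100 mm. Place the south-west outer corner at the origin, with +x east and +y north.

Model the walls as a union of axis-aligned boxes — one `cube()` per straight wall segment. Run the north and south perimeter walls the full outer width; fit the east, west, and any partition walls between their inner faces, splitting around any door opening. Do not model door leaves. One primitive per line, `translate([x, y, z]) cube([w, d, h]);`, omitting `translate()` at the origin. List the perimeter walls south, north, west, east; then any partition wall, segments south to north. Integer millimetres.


cube([3000, 200, 3000]);
translate([0, 2300, 0]) cube([3000, 200, 3000]);
translate([0, 200, 0]) cube([200, 2100, 3000]);
translate([2800, 200, 0]) cube([200, 2100, 3000]);


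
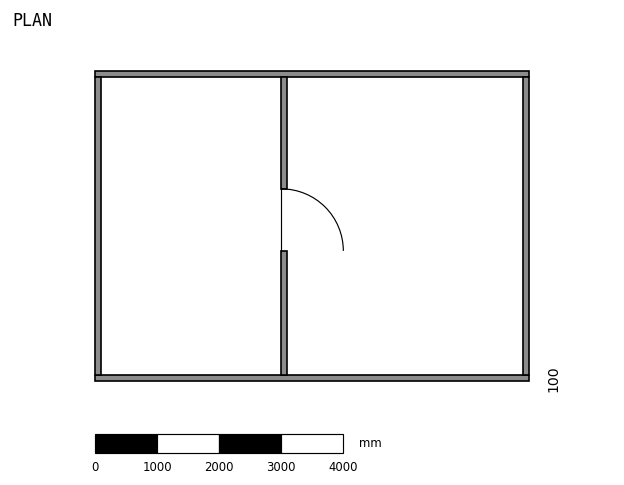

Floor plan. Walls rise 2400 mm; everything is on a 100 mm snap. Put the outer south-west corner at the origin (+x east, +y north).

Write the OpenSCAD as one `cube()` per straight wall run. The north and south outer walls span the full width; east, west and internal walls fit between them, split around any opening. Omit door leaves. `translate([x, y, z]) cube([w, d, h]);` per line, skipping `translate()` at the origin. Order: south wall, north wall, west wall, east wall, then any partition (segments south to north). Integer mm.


cube([7000, 100, 2400]);
translate([0, 4900, 0]) cube([7000, 100, 2400]);
translate([0, 100, 0]) cube([100, 4800, 2400]);
translate([6900, 100, 0]) cube([100, 4800, 2400]);
translate([3000, 100, 0]) cube([100, 2000, 2400]);
translate([3000, 3100, 0]) cube([100, 1800, 2400]);
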